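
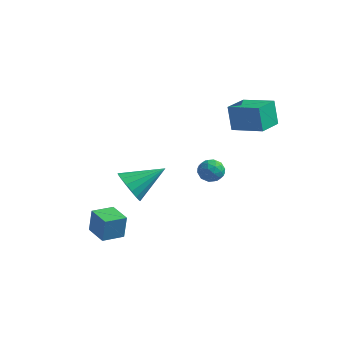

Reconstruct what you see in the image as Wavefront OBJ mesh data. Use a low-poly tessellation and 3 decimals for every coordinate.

v -2.659 0.542 -2.027
v -2.042 0.625 -2.847
v -1.481 1.998 -0.993
v -2.39 0.964 -2.928
v -2.801 1.207 -2.802
v -3.178 1.297 -2.498
v -3.437 1.214 -2.087
v -3.518 0.978 -1.662
v -3.402 0.641 -1.321
v -3.116 0.282 -1.141
v -2.725 -0.017 -1.165
v -2.32 -0.189 -1.386
v -1.992 -0.193 -1.754
v -1.817 -0.029 -2.185
v -1.835 0.267 -2.579
v -2.894 -2.458 -3.621
v -2.765 -2.39 -2.289
v -2.404 -1.367 -3.724
v -2.275 -1.3 -2.392
v -1.705 -3 -3.708
v -1.576 -2.933 -2.376
v -1.215 -1.91 -3.811
v -1.086 -1.842 -2.479
v 1.93 2.657 2.462
v 1.611 2.781 3.881
v 1.892 4.141 2.324
v 1.573 4.264 3.743
v 3.627 2.736 2.837
v 3.308 2.859 4.256
v 3.589 4.219 2.699
v 3.27 4.343 4.118
v 0.711 3.426 -0.537
v 1.22 3.216 -1.026
v 0.18 2.364 -0.634
v 0.689 2.154 -1.123
v 0.875 2.252 -0.417
v 1.203 2.908 -0.357
v 0.197 2.672 -1.303
v 0.525 3.328 -1.243
v 0.902 2.75 -1.499
v 1.321 2.491 -0.952
v 0.079 3.089 -0.708
v 0.498 2.83 -0.161
v 1.012 3.414 -0.773
v 0.388 2.166 -0.887
v 0.497 2.224 -0.472
v 0.796 2.1 -0.759
v 1.002 3.233 -0.38
v 1.301 3.11 -0.667
v 1.098 2.544 -0.31
v 0.099 2.47 -0.993
v 0.398 2.347 -1.28
v 0.604 3.48 -0.901
v 0.903 3.356 -1.188
v 0.302 3.036 -1.35
v 1.125 3.017 -1.338
v 0.813 2.393 -1.395
v 0.524 2.697 -1.501
v 0.716 3.082 -1.466
v 1.371 2.864 -1.017
v 1.059 2.24 -1.074
v 1.168 2.298 -0.659
v 1.36 2.684 -0.624
v 1.184 2.59 -1.295
v 0.341 3.34 -0.586
v 0.029 2.716 -0.643
v 0.04 2.896 -1.036
v 0.232 3.282 -1.001
v 0.587 3.187 -0.265
v 0.275 2.563 -0.322
v 0.684 2.498 -0.194
v 0.876 2.883 -0.159
v 0.216 2.99 -0.365
f 2 1 4
f 2 4 3
f 4 1 5
f 4 5 3
f 5 1 6
f 5 6 3
f 6 1 7
f 6 7 3
f 7 1 8
f 7 8 3
f 8 1 9
f 8 9 3
f 9 1 10
f 9 10 3
f 10 1 11
f 10 11 3
f 11 1 12
f 11 12 3
f 12 1 13
f 12 13 3
f 13 1 14
f 13 14 3
f 14 1 15
f 14 15 3
f 15 1 2
f 15 2 3
f 17 19 16
f 20 17 16
f 16 19 18
f 18 20 16
f 17 23 19
f 21 17 20
f 21 23 17
f 19 23 18
f 22 20 18
f 18 23 22
f 22 21 20
f 23 21 22
f 25 27 24
f 28 25 24
f 24 27 26
f 26 28 24
f 25 31 27
f 29 25 28
f 29 31 25
f 27 31 26
f 30 28 26
f 26 31 30
f 30 29 28
f 31 29 30
f 32 69 48
f 69 43 72
f 48 72 37
f 69 72 48
f 32 48 44
f 48 37 49
f 44 49 33
f 48 49 44
f 32 44 53
f 44 33 54
f 53 54 39
f 44 54 53
f 32 53 65
f 53 39 68
f 65 68 42
f 53 68 65
f 32 65 69
f 65 42 73
f 69 73 43
f 65 73 69
f 33 49 60
f 49 37 63
f 60 63 41
f 49 63 60
f 37 72 50
f 72 43 71
f 50 71 36
f 72 71 50
f 43 73 70
f 73 42 66
f 70 66 34
f 73 66 70
f 42 68 67
f 68 39 55
f 67 55 38
f 68 55 67
f 39 54 59
f 54 33 56
f 59 56 40
f 54 56 59
f 35 61 47
f 61 41 62
f 47 62 36
f 61 62 47
f 35 47 45
f 47 36 46
f 45 46 34
f 47 46 45
f 35 45 52
f 45 34 51
f 52 51 38
f 45 51 52
f 35 52 57
f 52 38 58
f 57 58 40
f 52 58 57
f 35 57 61
f 57 40 64
f 61 64 41
f 57 64 61
f 36 62 50
f 62 41 63
f 50 63 37
f 62 63 50
f 34 46 70
f 46 36 71
f 70 71 43
f 46 71 70
f 38 51 67
f 51 34 66
f 67 66 42
f 51 66 67
f 40 58 59
f 58 38 55
f 59 55 39
f 58 55 59
f 41 64 60
f 64 40 56
f 60 56 33
f 64 56 60



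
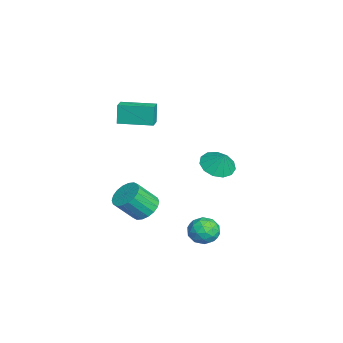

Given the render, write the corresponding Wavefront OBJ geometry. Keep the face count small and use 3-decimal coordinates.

v 2.927 0.826 -3.311
v 3.701 1.29 -3.266
v 3.479 0.01 -4.394
v 4.253 0.474 -4.349
v 4.018 -0.079 -3.674
v 3.677 0.425 -3.005
v 3.503 0.875 -4.655
v 3.162 1.379 -3.986
v 4.058 1.321 -4.097
v 4.376 0.731 -3.49
v 2.804 0.569 -4.17
v 3.122 -0.021 -3.563
v 3.266 1.129 -3.194
v 3.914 0.171 -4.466
v 3.776 -0.155 -4.069
v 4.231 0.118 -4.043
v 3.251 0.621 -3.04
v 3.707 0.894 -3.014
v 3.893 0.089 -3.253
v 3.473 0.406 -4.646
v 3.929 0.679 -4.62
v 2.949 1.182 -3.617
v 3.404 1.455 -3.591
v 3.287 1.211 -4.407
v 3.93 1.42 -3.655
v 4.255 0.941 -4.292
v 3.814 1.177 -4.472
v 3.613 1.473 -4.079
v 4.117 1.073 -3.299
v 4.442 0.594 -3.935
v 4.303 0.269 -3.538
v 4.103 0.565 -3.145
v 4.327 1.092 -3.787
v 2.738 0.706 -3.725
v 3.063 0.227 -4.361
v 3.077 0.735 -4.515
v 2.877 1.031 -4.122
v 2.925 0.359 -3.368
v 3.25 -0.12 -4.005
v 3.567 -0.173 -3.581
v 3.366 0.123 -3.188
v 2.853 0.208 -3.873
v 3.192 -2.292 -2.309
v 3.705 -1.681 -1.916
v 3.981 -2.696 -0.697
v 3.468 -3.308 -1.091
v 3.346 -1.602 -1.769
v 3.621 -2.617 -0.55
v 2.956 -1.66 -1.729
v 3.232 -2.675 -0.511
v 2.613 -1.843 -1.805
v 2.889 -2.859 -0.586
v 2.385 -2.116 -1.98
v 2.66 -3.131 -0.761
v 2.316 -2.423 -2.22
v 2.592 -3.438 -1.001
v 2.422 -2.704 -2.478
v 2.697 -3.719 -1.259
v 2.679 -2.904 -2.703
v 2.955 -3.919 -1.484
v 3.039 -2.983 -2.85
v 3.314 -3.998 -1.631
v 3.428 -2.925 -2.889
v 3.704 -3.94 -1.671
v 3.771 -2.741 -2.814
v 4.047 -3.757 -1.595
v 4 -2.469 -2.639
v 4.275 -3.484 -1.42
v 4.068 -2.162 -2.399
v 4.344 -3.177 -1.18
v 3.963 -1.881 -2.141
v 4.238 -2.896 -0.922
v -2.785 -3.521 0.874
v -3.066 -3.478 2.102
v -2.404 -1.588 0.893
v -2.684 -1.545 2.121
v -1.916 -3.695 1.079
v -2.196 -3.652 2.307
v -1.534 -1.762 1.098
v -1.815 -1.719 2.326
v -3.373 1.75 -3.054
v -2.823 2.486 -3.562
v -2.887 2.11 -2.006
v -3.337 2.738 -3.409
v -3.862 2.675 -3.144
v -4.232 2.319 -2.85
v -4.329 1.783 -2.621
v -4.123 1.236 -2.529
v -3.679 0.852 -2.604
v -3.138 0.754 -2.822
v -2.671 0.972 -3.113
v -2.428 1.437 -3.386
v -2.484 2.002 -3.553
f 1 38 17
f 38 12 41
f 17 41 6
f 38 41 17
f 1 17 13
f 17 6 18
f 13 18 2
f 17 18 13
f 1 13 22
f 13 2 23
f 22 23 8
f 13 23 22
f 1 22 34
f 22 8 37
f 34 37 11
f 22 37 34
f 1 34 38
f 34 11 42
f 38 42 12
f 34 42 38
f 2 18 29
f 18 6 32
f 29 32 10
f 18 32 29
f 6 41 19
f 41 12 40
f 19 40 5
f 41 40 19
f 12 42 39
f 42 11 35
f 39 35 3
f 42 35 39
f 11 37 36
f 37 8 24
f 36 24 7
f 37 24 36
f 8 23 28
f 23 2 25
f 28 25 9
f 23 25 28
f 4 30 16
f 30 10 31
f 16 31 5
f 30 31 16
f 4 16 14
f 16 5 15
f 14 15 3
f 16 15 14
f 4 14 21
f 14 3 20
f 21 20 7
f 14 20 21
f 4 21 26
f 21 7 27
f 26 27 9
f 21 27 26
f 4 26 30
f 26 9 33
f 30 33 10
f 26 33 30
f 5 31 19
f 31 10 32
f 19 32 6
f 31 32 19
f 3 15 39
f 15 5 40
f 39 40 12
f 15 40 39
f 7 20 36
f 20 3 35
f 36 35 11
f 20 35 36
f 9 27 28
f 27 7 24
f 28 24 8
f 27 24 28
f 10 33 29
f 33 9 25
f 29 25 2
f 33 25 29
f 44 43 47
f 44 47 45
f 45 47 48
f 45 48 46
f 47 43 49
f 47 49 48
f 48 49 50
f 48 50 46
f 49 43 51
f 49 51 50
f 50 51 52
f 50 52 46
f 51 43 53
f 51 53 52
f 52 53 54
f 52 54 46
f 53 43 55
f 53 55 54
f 54 55 56
f 54 56 46
f 55 43 57
f 55 57 56
f 56 57 58
f 56 58 46
f 57 43 59
f 57 59 58
f 58 59 60
f 58 60 46
f 59 43 61
f 59 61 60
f 60 61 62
f 60 62 46
f 61 43 63
f 61 63 62
f 62 63 64
f 62 64 46
f 63 43 65
f 63 65 64
f 64 65 66
f 64 66 46
f 65 43 67
f 65 67 66
f 66 67 68
f 66 68 46
f 67 43 69
f 67 69 68
f 68 69 70
f 68 70 46
f 69 43 71
f 69 71 70
f 70 71 72
f 70 72 46
f 71 43 44
f 71 44 72
f 72 44 45
f 72 45 46
f 74 76 73
f 77 74 73
f 73 76 75
f 75 77 73
f 74 80 76
f 78 74 77
f 78 80 74
f 76 80 75
f 79 77 75
f 75 80 79
f 79 78 77
f 80 78 79
f 82 81 84
f 82 84 83
f 84 81 85
f 84 85 83
f 85 81 86
f 85 86 83
f 86 81 87
f 86 87 83
f 87 81 88
f 87 88 83
f 88 81 89
f 88 89 83
f 89 81 90
f 89 90 83
f 90 81 91
f 90 91 83
f 91 81 92
f 91 92 83
f 92 81 93
f 92 93 83
f 93 81 82
f 93 82 83



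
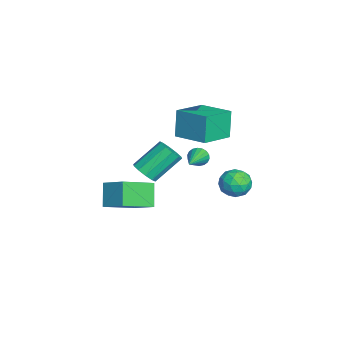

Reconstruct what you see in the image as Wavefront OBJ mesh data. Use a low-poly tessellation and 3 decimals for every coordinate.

v 1.379 0.552 2.28
v 1.625 0.837 1.826
v 3.241 0.028 2.96
v 1.61 1.023 2.01
v 1.55 1.116 2.248
v 1.455 1.097 2.492
v 1.346 0.971 2.695
v 1.243 0.761 2.815
v 1.167 0.51 2.829
v 1.133 0.267 2.734
v 1.148 0.081 2.55
v 1.209 -0.012 2.312
v 1.303 0.007 2.068
v 1.413 0.134 1.865
v 1.516 0.343 1.745
v 1.592 0.594 1.731
v -2.455 -0.58 1.373
v -2.968 -0.491 3.086
v -3.942 0.81 0.856
v -4.455 0.899 2.569
v -1.125 0.961 1.691
v -1.638 1.05 3.404
v -2.612 2.351 1.174
v -3.125 2.44 2.887
v 1.998 -4.342 0.765
v 2.91 -3.328 1.48
v 0.909 -2.739 -0.12
v 1.821 -1.725 0.596
v 2.939 -4.355 -0.416
v 3.851 -3.341 0.3
v 1.85 -2.752 -1.3
v 2.762 -1.738 -0.585
v -3.373 -2.243 -2.173
v -2.846 -2.553 -1.598
v -3.52 -1.088 -0.191
v -4.047 -0.777 -0.767
v -2.595 -2.184 -1.862
v -3.269 -0.718 -0.456
v -2.641 -1.837 -2.246
v -3.315 -0.371 -0.839
v -2.967 -1.645 -2.602
v -3.641 -0.18 -1.195
v -3.448 -1.681 -2.794
v -4.122 -0.216 -1.387
v -3.9 -1.932 -2.749
v -4.574 -0.467 -1.342
v -4.151 -2.302 -2.484
v -4.825 -0.836 -1.078
v -4.105 -2.649 -2.101
v -4.779 -1.183 -0.694
v -3.779 -2.84 -1.745
v -4.453 -1.375 -0.338
v -3.298 -2.804 -1.553
v -3.972 -1.339 -0.146
v 2.386 2.675 1.093
v 2.791 3.099 1.808
v 3.469 1.641 1.092
v 3.874 2.065 1.807
v 3.065 1.632 1.924
v 2.396 2.27 1.925
v 3.864 2.47 0.975
v 3.195 3.108 0.976
v 3.705 2.972 1.736
v 3.211 2.454 2.322
v 3.049 2.286 0.578
v 2.555 1.768 1.164
v 2.493 2.978 1.451
v 3.767 1.762 1.449
v 3.291 1.508 1.518
v 3.529 1.757 1.939
v 2.261 2.491 1.519
v 2.499 2.74 1.94
v 2.66 1.877 2.008
v 3.761 2 0.96
v 3.999 2.249 1.381
v 2.731 2.983 0.961
v 2.969 3.232 1.382
v 3.6 2.863 0.892
v 3.269 3.152 1.828
v 3.905 2.545 1.828
v 3.899 2.782 1.339
v 3.506 3.158 1.339
v 2.978 2.848 2.173
v 3.615 2.24 2.173
v 3.14 1.985 2.241
v 2.746 2.361 2.242
v 3.516 2.773 2.13
v 2.645 2.5 0.727
v 3.282 1.892 0.727
v 3.514 2.379 0.658
v 3.12 2.755 0.659
v 2.355 2.195 1.072
v 2.991 1.588 1.072
v 2.754 1.582 1.561
v 2.361 1.958 1.561
v 2.744 1.967 0.77
f 2 1 4
f 2 4 3
f 4 1 5
f 4 5 3
f 5 1 6
f 5 6 3
f 6 1 7
f 6 7 3
f 7 1 8
f 7 8 3
f 8 1 9
f 8 9 3
f 9 1 10
f 9 10 3
f 10 1 11
f 10 11 3
f 11 1 12
f 11 12 3
f 12 1 13
f 12 13 3
f 13 1 14
f 13 14 3
f 14 1 15
f 14 15 3
f 15 1 16
f 15 16 3
f 16 1 2
f 16 2 3
f 18 20 17
f 21 18 17
f 17 20 19
f 19 21 17
f 18 24 20
f 22 18 21
f 22 24 18
f 20 24 19
f 23 21 19
f 19 24 23
f 23 22 21
f 24 22 23
f 26 28 25
f 29 26 25
f 25 28 27
f 27 29 25
f 26 32 28
f 30 26 29
f 30 32 26
f 28 32 27
f 31 29 27
f 27 32 31
f 31 30 29
f 32 30 31
f 34 33 37
f 34 37 35
f 35 37 38
f 35 38 36
f 37 33 39
f 37 39 38
f 38 39 40
f 38 40 36
f 39 33 41
f 39 41 40
f 40 41 42
f 40 42 36
f 41 33 43
f 41 43 42
f 42 43 44
f 42 44 36
f 43 33 45
f 43 45 44
f 44 45 46
f 44 46 36
f 45 33 47
f 45 47 46
f 46 47 48
f 46 48 36
f 47 33 49
f 47 49 48
f 48 49 50
f 48 50 36
f 49 33 51
f 49 51 50
f 50 51 52
f 50 52 36
f 51 33 53
f 51 53 52
f 52 53 54
f 52 54 36
f 53 33 34
f 53 34 54
f 54 34 35
f 54 35 36
f 55 92 71
f 92 66 95
f 71 95 60
f 92 95 71
f 55 71 67
f 71 60 72
f 67 72 56
f 71 72 67
f 55 67 76
f 67 56 77
f 76 77 62
f 67 77 76
f 55 76 88
f 76 62 91
f 88 91 65
f 76 91 88
f 55 88 92
f 88 65 96
f 92 96 66
f 88 96 92
f 56 72 83
f 72 60 86
f 83 86 64
f 72 86 83
f 60 95 73
f 95 66 94
f 73 94 59
f 95 94 73
f 66 96 93
f 96 65 89
f 93 89 57
f 96 89 93
f 65 91 90
f 91 62 78
f 90 78 61
f 91 78 90
f 62 77 82
f 77 56 79
f 82 79 63
f 77 79 82
f 58 84 70
f 84 64 85
f 70 85 59
f 84 85 70
f 58 70 68
f 70 59 69
f 68 69 57
f 70 69 68
f 58 68 75
f 68 57 74
f 75 74 61
f 68 74 75
f 58 75 80
f 75 61 81
f 80 81 63
f 75 81 80
f 58 80 84
f 80 63 87
f 84 87 64
f 80 87 84
f 59 85 73
f 85 64 86
f 73 86 60
f 85 86 73
f 57 69 93
f 69 59 94
f 93 94 66
f 69 94 93
f 61 74 90
f 74 57 89
f 90 89 65
f 74 89 90
f 63 81 82
f 81 61 78
f 82 78 62
f 81 78 82
f 64 87 83
f 87 63 79
f 83 79 56
f 87 79 83



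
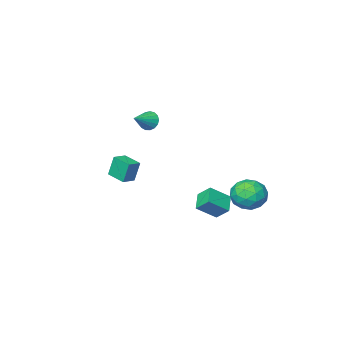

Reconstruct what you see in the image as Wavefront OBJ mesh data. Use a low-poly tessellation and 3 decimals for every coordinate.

v -1.698 3.292 -3.311
v -1.999 3.986 -2.627
v -1.05 4.086 -3.832
v -1.351 4.781 -3.148
v -0.649 2.959 -2.512
v -0.95 3.654 -1.828
v -0.001 3.754 -3.033
v -0.302 4.448 -2.349
v -1.7 -3.408 0.284
v -1.366 -3.635 -0.25
v -0.5 -3.032 0.876
v -1.426 -3.328 -0.322
v -1.549 -3.04 -0.255
v -1.707 -2.836 -0.065
v -1.863 -2.763 0.206
v -1.982 -2.837 0.494
v -2.036 -3.043 0.734
v -2.013 -3.332 0.872
v -1.919 -3.638 0.874
v -1.774 -3.892 0.742
v -1.613 -4.034 0.504
v -1.471 -4.034 0.217
v -1.382 -3.89 -0.056
v -4.488 3.147 -3.412
v -3.937 3.929 -3.898
v -3.163 2.891 -2.322
v -2.612 3.673 -2.808
v -3.48 3.911 -2.224
v -4.299 4.069 -2.898
v -2.801 2.751 -3.322
v -3.62 2.909 -3.996
v -2.895 3.684 -3.842
v -3.314 4.401 -3.164
v -3.786 2.419 -3.056
v -4.205 3.136 -2.378
v -4.329 3.561 -3.751
v -2.771 3.259 -2.469
v -3.281 3.399 -2.126
v -2.957 3.859 -2.412
v -4.542 3.643 -3.163
v -4.218 4.103 -3.449
v -3.949 4.092 -2.465
v -2.882 2.717 -2.771
v -2.558 3.177 -3.057
v -4.143 2.961 -3.808
v -3.819 3.421 -4.094
v -3.151 2.728 -3.755
v -3.393 3.876 -4.004
v -2.613 3.725 -3.363
v -2.725 3.183 -3.665
v -3.206 3.277 -4.061
v -3.639 4.298 -3.605
v -2.86 4.147 -2.964
v -3.37 4.287 -2.621
v -3.852 4.38 -3.017
v -3.026 4.153 -3.572
v -4.24 2.673 -3.256
v -3.461 2.522 -2.615
v -3.248 2.44 -3.203
v -3.73 2.533 -3.599
v -4.487 3.095 -2.857
v -3.707 2.944 -2.216
v -3.894 3.543 -2.159
v -4.375 3.637 -2.555
v -4.074 2.667 -2.648
v 1.757 -0.819 -1.794
v 1.49 -0.669 -0.551
v 1.542 0.316 -1.977
v 1.275 0.466 -0.734
v 2.545 -0.646 -1.646
v 2.278 -0.496 -0.403
v 2.33 0.489 -1.829
v 2.063 0.639 -0.586
f 2 4 1
f 5 2 1
f 1 4 3
f 3 5 1
f 2 8 4
f 6 2 5
f 6 8 2
f 4 8 3
f 7 5 3
f 3 8 7
f 7 6 5
f 8 6 7
f 10 9 12
f 10 12 11
f 12 9 13
f 12 13 11
f 13 9 14
f 13 14 11
f 14 9 15
f 14 15 11
f 15 9 16
f 15 16 11
f 16 9 17
f 16 17 11
f 17 9 18
f 17 18 11
f 18 9 19
f 18 19 11
f 19 9 20
f 19 20 11
f 20 9 21
f 20 21 11
f 21 9 22
f 21 22 11
f 22 9 23
f 22 23 11
f 23 9 10
f 23 10 11
f 24 61 40
f 61 35 64
f 40 64 29
f 61 64 40
f 24 40 36
f 40 29 41
f 36 41 25
f 40 41 36
f 24 36 45
f 36 25 46
f 45 46 31
f 36 46 45
f 24 45 57
f 45 31 60
f 57 60 34
f 45 60 57
f 24 57 61
f 57 34 65
f 61 65 35
f 57 65 61
f 25 41 52
f 41 29 55
f 52 55 33
f 41 55 52
f 29 64 42
f 64 35 63
f 42 63 28
f 64 63 42
f 35 65 62
f 65 34 58
f 62 58 26
f 65 58 62
f 34 60 59
f 60 31 47
f 59 47 30
f 60 47 59
f 31 46 51
f 46 25 48
f 51 48 32
f 46 48 51
f 27 53 39
f 53 33 54
f 39 54 28
f 53 54 39
f 27 39 37
f 39 28 38
f 37 38 26
f 39 38 37
f 27 37 44
f 37 26 43
f 44 43 30
f 37 43 44
f 27 44 49
f 44 30 50
f 49 50 32
f 44 50 49
f 27 49 53
f 49 32 56
f 53 56 33
f 49 56 53
f 28 54 42
f 54 33 55
f 42 55 29
f 54 55 42
f 26 38 62
f 38 28 63
f 62 63 35
f 38 63 62
f 30 43 59
f 43 26 58
f 59 58 34
f 43 58 59
f 32 50 51
f 50 30 47
f 51 47 31
f 50 47 51
f 33 56 52
f 56 32 48
f 52 48 25
f 56 48 52
f 67 69 66
f 70 67 66
f 66 69 68
f 68 70 66
f 67 73 69
f 71 67 70
f 71 73 67
f 69 73 68
f 72 70 68
f 68 73 72
f 72 71 70
f 73 71 72



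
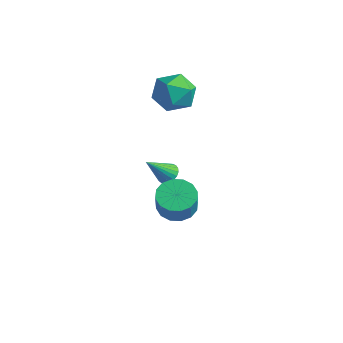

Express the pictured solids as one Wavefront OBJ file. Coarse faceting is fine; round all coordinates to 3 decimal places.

v -2.522 3.274 -4.052
v -1.952 3.296 -3.904
v -2.798 2.186 -2.828
v -2.047 3.475 -3.766
v -2.225 3.619 -3.678
v -2.454 3.704 -3.654
v -2.695 3.714 -3.699
v -2.906 3.648 -3.805
v -3.051 3.517 -3.954
v -3.104 3.344 -4.12
v -3.057 3.159 -4.274
v -2.917 2.994 -4.389
v -2.709 2.877 -4.446
v -2.469 2.829 -4.435
v -2.238 2.857 -4.358
v -2.056 2.958 -4.228
v -1.955 3.113 -4.067
v -2.852 4.395 0.244
v -2.341 4.821 1.164
v -3.039 2.779 1.096
v -2.528 3.205 2.016
v -3.563 3.568 1.722
v -3.447 4.567 1.195
v -1.933 3.033 1.065
v -1.817 4.032 0.538
v -1.773 3.979 1.672
v -2.78 4.31 2.078
v -2.6 3.29 0.182
v -3.607 3.621 0.588
v 2.354 -0.725 -1.168
v 3.027 -1.122 -1.574
v 3.459 -1.552 -0.437
v 2.786 -1.155 -0.032
v 3.179 -0.704 -1.474
v 3.611 -1.134 -0.337
v 3.11 -0.292 -1.292
v 3.542 -0.722 -0.155
v 2.839 0.004 -1.077
v 3.271 -0.426 0.06
v 2.438 0.104 -0.887
v 2.87 -0.325 0.25
v 2.014 -0.017 -0.772
v 2.446 -0.447 0.365
v 1.681 -0.328 -0.763
v 2.113 -0.758 0.374
v 1.529 -0.746 -0.863
v 1.961 -1.176 0.274
v 1.598 -1.158 -1.045
v 2.03 -1.588 0.092
v 1.869 -1.454 -1.26
v 2.301 -1.884 -0.123
v 2.27 -1.555 -1.45
v 2.702 -1.984 -0.313
v 2.694 -1.433 -1.565
v 3.126 -1.863 -0.428
f 2 1 4
f 2 4 3
f 4 1 5
f 4 5 3
f 5 1 6
f 5 6 3
f 6 1 7
f 6 7 3
f 7 1 8
f 7 8 3
f 8 1 9
f 8 9 3
f 9 1 10
f 9 10 3
f 10 1 11
f 10 11 3
f 11 1 12
f 11 12 3
f 12 1 13
f 12 13 3
f 13 1 14
f 13 14 3
f 14 1 15
f 14 15 3
f 15 1 16
f 15 16 3
f 16 1 17
f 16 17 3
f 17 1 2
f 17 2 3
f 18 29 23
f 18 23 19
f 18 19 25
f 18 25 28
f 18 28 29
f 19 23 27
f 23 29 22
f 29 28 20
f 28 25 24
f 25 19 26
f 21 27 22
f 21 22 20
f 21 20 24
f 21 24 26
f 21 26 27
f 22 27 23
f 20 22 29
f 24 20 28
f 26 24 25
f 27 26 19
f 31 30 34
f 31 34 32
f 32 34 35
f 32 35 33
f 34 30 36
f 34 36 35
f 35 36 37
f 35 37 33
f 36 30 38
f 36 38 37
f 37 38 39
f 37 39 33
f 38 30 40
f 38 40 39
f 39 40 41
f 39 41 33
f 40 30 42
f 40 42 41
f 41 42 43
f 41 43 33
f 42 30 44
f 42 44 43
f 43 44 45
f 43 45 33
f 44 30 46
f 44 46 45
f 45 46 47
f 45 47 33
f 46 30 48
f 46 48 47
f 47 48 49
f 47 49 33
f 48 30 50
f 48 50 49
f 49 50 51
f 49 51 33
f 50 30 52
f 50 52 51
f 51 52 53
f 51 53 33
f 52 30 54
f 52 54 53
f 53 54 55
f 53 55 33
f 54 30 31
f 54 31 55
f 55 31 32
f 55 32 33



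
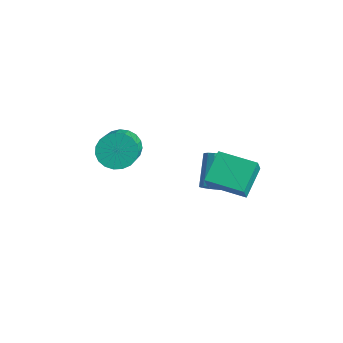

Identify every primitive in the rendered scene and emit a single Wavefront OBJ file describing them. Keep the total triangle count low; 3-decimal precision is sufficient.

v -3.518 -2.901 -0.311
v -3.235 -3.287 -0.927
v -2.079 -4.386 0.296
v -2.362 -3.999 0.911
v -3.027 -3.04 -0.901
v -1.871 -4.139 0.322
v -2.904 -2.768 -0.774
v -1.747 -3.867 0.449
v -2.887 -2.52 -0.566
v -1.731 -3.618 0.657
v -2.979 -2.337 -0.315
v -1.823 -3.435 0.908
v -3.165 -2.251 -0.062
v -2.008 -3.35 1.16
v -3.411 -2.278 0.147
v -2.255 -3.377 1.369
v -3.676 -2.413 0.276
v -2.52 -3.512 1.499
v -3.914 -2.632 0.305
v -2.757 -3.73 1.527
v -4.083 -2.897 0.226
v -2.927 -3.996 1.449
v -4.155 -3.163 0.055
v -2.998 -4.262 1.278
v -4.116 -3.384 -0.18
v -2.96 -4.482 1.043
v -3.975 -3.521 -0.437
v -2.818 -4.619 0.786
v -3.754 -3.551 -0.673
v -2.597 -4.649 0.55
v -3.492 -3.468 -0.846
v -2.336 -4.567 0.377
v -1.87 0.178 -3.449
v -1.39 0.311 -3.193
v -2.15 1.174 -2.215
v -2.63 1.042 -2.471
v -1.424 0.513 -3.398
v -2.185 1.377 -2.42
v -1.577 0.626 -3.616
v -2.338 1.489 -2.639
v -1.809 0.618 -3.79
v -2.57 1.481 -2.812
v -2.057 0.493 -3.873
v -2.818 1.356 -2.895
v -2.255 0.283 -3.841
v -3.016 1.146 -2.863
v -2.35 0.046 -3.705
v -3.11 0.909 -2.727
v -2.315 -0.157 -3.5
v -3.076 0.707 -2.522
v -2.162 -0.269 -3.281
v -2.923 0.594 -2.304
v -1.93 -0.261 -3.108
v -2.691 0.602 -2.13
v -1.682 -0.136 -3.025
v -2.443 0.727 -2.047
v -1.484 0.074 -3.057
v -2.245 0.937 -2.079
v -1.433 -0.526 -2.552
v -1.93 0.584 -1.837
v -0.035 0.177 -2.673
v -0.531 1.287 -1.958
v -1.189 -0.887 -1.822
v -1.685 0.223 -1.107
v 0.21 -0.184 -1.943
v -0.287 0.926 -1.228
f 2 1 5
f 2 5 3
f 3 5 6
f 3 6 4
f 5 1 7
f 5 7 6
f 6 7 8
f 6 8 4
f 7 1 9
f 7 9 8
f 8 9 10
f 8 10 4
f 9 1 11
f 9 11 10
f 10 11 12
f 10 12 4
f 11 1 13
f 11 13 12
f 12 13 14
f 12 14 4
f 13 1 15
f 13 15 14
f 14 15 16
f 14 16 4
f 15 1 17
f 15 17 16
f 16 17 18
f 16 18 4
f 17 1 19
f 17 19 18
f 18 19 20
f 18 20 4
f 19 1 21
f 19 21 20
f 20 21 22
f 20 22 4
f 21 1 23
f 21 23 22
f 22 23 24
f 22 24 4
f 23 1 25
f 23 25 24
f 24 25 26
f 24 26 4
f 25 1 27
f 25 27 26
f 26 27 28
f 26 28 4
f 27 1 29
f 27 29 28
f 28 29 30
f 28 30 4
f 29 1 31
f 29 31 30
f 30 31 32
f 30 32 4
f 31 1 2
f 31 2 32
f 32 2 3
f 32 3 4
f 34 33 37
f 34 37 35
f 35 37 38
f 35 38 36
f 37 33 39
f 37 39 38
f 38 39 40
f 38 40 36
f 39 33 41
f 39 41 40
f 40 41 42
f 40 42 36
f 41 33 43
f 41 43 42
f 42 43 44
f 42 44 36
f 43 33 45
f 43 45 44
f 44 45 46
f 44 46 36
f 45 33 47
f 45 47 46
f 46 47 48
f 46 48 36
f 47 33 49
f 47 49 48
f 48 49 50
f 48 50 36
f 49 33 51
f 49 51 50
f 50 51 52
f 50 52 36
f 51 33 53
f 51 53 52
f 52 53 54
f 52 54 36
f 53 33 55
f 53 55 54
f 54 55 56
f 54 56 36
f 55 33 57
f 55 57 56
f 56 57 58
f 56 58 36
f 57 33 34
f 57 34 58
f 58 34 35
f 58 35 36
f 60 62 59
f 63 60 59
f 59 62 61
f 61 63 59
f 60 66 62
f 64 60 63
f 64 66 60
f 62 66 61
f 65 63 61
f 61 66 65
f 65 64 63
f 66 64 65



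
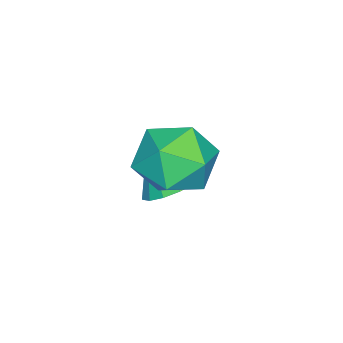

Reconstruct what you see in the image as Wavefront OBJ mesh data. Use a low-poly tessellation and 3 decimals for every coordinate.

v 1.647 -0.422 0.51
v 2.351 -1.015 0.202
v 1.453 -1.298 1.75
v 2.575 -0.7 0.459
v 2.587 -0.322 0.728
v 2.384 0.033 0.947
v 2.011 0.284 1.066
v 1.556 0.373 1.057
v 1.121 0.28 0.923
v 0.807 0.026 0.695
v 0.685 -0.331 0.424
v 0.784 -0.709 0.173
v 1.08 -1.021 -0.001
v 1.507 -1.196 -0.058
v 1.965 -1.194 0.015
v 2.565 0.397 2.176
v 3.424 1.13 2.293
v 3.116 -0.49 3.687
v 3.975 0.243 3.804
v 2.907 0.59 3.971
v 2.566 1.138 3.036
v 3.974 -0.498 2.944
v 3.633 0.05 2.009
v 4.295 0.577 2.767
v 3.636 1.249 3.402
v 2.904 -0.609 2.578
v 2.245 0.063 3.213
f 2 1 4
f 2 4 3
f 4 1 5
f 4 5 3
f 5 1 6
f 5 6 3
f 6 1 7
f 6 7 3
f 7 1 8
f 7 8 3
f 8 1 9
f 8 9 3
f 9 1 10
f 9 10 3
f 10 1 11
f 10 11 3
f 11 1 12
f 11 12 3
f 12 1 13
f 12 13 3
f 13 1 14
f 13 14 3
f 14 1 15
f 14 15 3
f 15 1 2
f 15 2 3
f 16 27 21
f 16 21 17
f 16 17 23
f 16 23 26
f 16 26 27
f 17 21 25
f 21 27 20
f 27 26 18
f 26 23 22
f 23 17 24
f 19 25 20
f 19 20 18
f 19 18 22
f 19 22 24
f 19 24 25
f 20 25 21
f 18 20 27
f 22 18 26
f 24 22 23
f 25 24 17



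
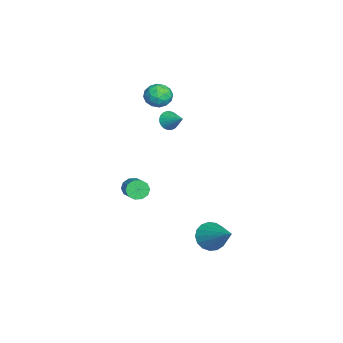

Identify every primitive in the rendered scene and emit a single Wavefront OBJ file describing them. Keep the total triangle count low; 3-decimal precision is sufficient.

v -3.778 -1.646 3.399
v -3.051 -2.02 3.345
v -4.389 -2.82 3.295
v -3.662 -3.194 3.241
v -3.894 -2.849 3.948
v -3.516 -2.124 4.012
v -3.924 -2.716 2.628
v -3.546 -1.991 2.692
v -3.14 -2.682 2.868
v -3.122 -2.764 3.684
v -4.318 -2.076 2.956
v -4.3 -2.158 3.772
v -3.361 -1.73 3.381
v -4.079 -3.11 3.259
v -4.216 -2.907 3.674
v -3.788 -3.127 3.642
v -3.635 -1.791 3.774
v -3.207 -2.011 3.742
v -3.703 -2.498 4.096
v -4.233 -2.829 2.898
v -3.805 -3.049 2.866
v -3.652 -1.713 2.998
v -3.224 -1.933 2.966
v -3.737 -2.342 2.544
v -2.986 -2.339 3.069
v -3.345 -3.029 3.008
v -3.499 -2.748 2.648
v -3.277 -2.322 2.686
v -2.975 -2.387 3.549
v -3.334 -3.077 3.487
v -3.471 -2.874 3.903
v -3.249 -2.448 3.941
v -3.028 -2.776 3.269
v -4.106 -1.763 3.153
v -4.465 -2.453 3.091
v -4.191 -2.392 2.699
v -3.969 -1.966 2.737
v -4.095 -1.811 3.632
v -4.454 -2.501 3.571
v -4.163 -2.518 3.954
v -3.941 -2.092 3.992
v -4.412 -2.064 3.371
v -2.864 -1.791 1.955
v -2.382 -2.019 1.639
v -2.116 -1.029 2.545
v -2.452 -1.839 1.494
v -2.585 -1.651 1.42
v -2.76 -1.484 1.427
v -2.951 -1.365 1.514
v -3.129 -1.31 1.668
v -3.266 -1.328 1.867
v -3.343 -1.417 2.078
v -3.346 -1.563 2.271
v -3.276 -1.744 2.416
v -3.143 -1.932 2.491
v -2.968 -2.098 2.484
v -2.777 -2.218 2.396
v -2.599 -2.273 2.242
v -2.461 -2.254 2.044
v -2.385 -2.165 1.832
v 2.593 0.701 -3.176
v 2.97 1.032 -3.911
v 4.047 1.779 -1.944
v 2.672 1.319 -3.811
v 2.356 1.465 -3.565
v 2.094 1.436 -3.231
v 1.946 1.239 -2.883
v 1.947 0.918 -2.603
v 2.095 0.547 -2.454
v 2.357 0.212 -2.47
v 2.674 -0.011 -2.648
v 2.971 -0.071 -2.947
v 3.182 0.045 -3.298
v 3.258 0.312 -3.621
v 3.181 0.668 -3.843
v -2.262 -3.643 -2.885
v -1.94 -3.789 -3.419
v -0.697 -3.422 -2.769
v -1.018 -3.277 -2.235
v -2.043 -3.407 -3.438
v -0.799 -3.04 -2.788
v -2.229 -3.116 -3.245
v -0.986 -2.749 -2.596
v -2.428 -3.026 -2.915
v -1.184 -2.659 -2.266
v -2.563 -3.172 -2.574
v -1.32 -2.805 -1.924
v -2.583 -3.498 -2.351
v -1.34 -3.131 -1.701
v -2.481 -3.88 -2.332
v -1.237 -3.513 -1.682
v -2.294 -4.171 -2.524
v -1.051 -3.804 -1.875
v -2.096 -4.261 -2.854
v -0.852 -3.894 -2.205
v -1.96 -4.115 -3.196
v -0.717 -3.748 -2.546
f 1 38 17
f 38 12 41
f 17 41 6
f 38 41 17
f 1 17 13
f 17 6 18
f 13 18 2
f 17 18 13
f 1 13 22
f 13 2 23
f 22 23 8
f 13 23 22
f 1 22 34
f 22 8 37
f 34 37 11
f 22 37 34
f 1 34 38
f 34 11 42
f 38 42 12
f 34 42 38
f 2 18 29
f 18 6 32
f 29 32 10
f 18 32 29
f 6 41 19
f 41 12 40
f 19 40 5
f 41 40 19
f 12 42 39
f 42 11 35
f 39 35 3
f 42 35 39
f 11 37 36
f 37 8 24
f 36 24 7
f 37 24 36
f 8 23 28
f 23 2 25
f 28 25 9
f 23 25 28
f 4 30 16
f 30 10 31
f 16 31 5
f 30 31 16
f 4 16 14
f 16 5 15
f 14 15 3
f 16 15 14
f 4 14 21
f 14 3 20
f 21 20 7
f 14 20 21
f 4 21 26
f 21 7 27
f 26 27 9
f 21 27 26
f 4 26 30
f 26 9 33
f 30 33 10
f 26 33 30
f 5 31 19
f 31 10 32
f 19 32 6
f 31 32 19
f 3 15 39
f 15 5 40
f 39 40 12
f 15 40 39
f 7 20 36
f 20 3 35
f 36 35 11
f 20 35 36
f 9 27 28
f 27 7 24
f 28 24 8
f 27 24 28
f 10 33 29
f 33 9 25
f 29 25 2
f 33 25 29
f 44 43 46
f 44 46 45
f 46 43 47
f 46 47 45
f 47 43 48
f 47 48 45
f 48 43 49
f 48 49 45
f 49 43 50
f 49 50 45
f 50 43 51
f 50 51 45
f 51 43 52
f 51 52 45
f 52 43 53
f 52 53 45
f 53 43 54
f 53 54 45
f 54 43 55
f 54 55 45
f 55 43 56
f 55 56 45
f 56 43 57
f 56 57 45
f 57 43 58
f 57 58 45
f 58 43 59
f 58 59 45
f 59 43 60
f 59 60 45
f 60 43 44
f 60 44 45
f 62 61 64
f 62 64 63
f 64 61 65
f 64 65 63
f 65 61 66
f 65 66 63
f 66 61 67
f 66 67 63
f 67 61 68
f 67 68 63
f 68 61 69
f 68 69 63
f 69 61 70
f 69 70 63
f 70 61 71
f 70 71 63
f 71 61 72
f 71 72 63
f 72 61 73
f 72 73 63
f 73 61 74
f 73 74 63
f 74 61 75
f 74 75 63
f 75 61 62
f 75 62 63
f 77 76 80
f 77 80 78
f 78 80 81
f 78 81 79
f 80 76 82
f 80 82 81
f 81 82 83
f 81 83 79
f 82 76 84
f 82 84 83
f 83 84 85
f 83 85 79
f 84 76 86
f 84 86 85
f 85 86 87
f 85 87 79
f 86 76 88
f 86 88 87
f 87 88 89
f 87 89 79
f 88 76 90
f 88 90 89
f 89 90 91
f 89 91 79
f 90 76 92
f 90 92 91
f 91 92 93
f 91 93 79
f 92 76 94
f 92 94 93
f 93 94 95
f 93 95 79
f 94 76 96
f 94 96 95
f 95 96 97
f 95 97 79
f 96 76 77
f 96 77 97
f 97 77 78
f 97 78 79



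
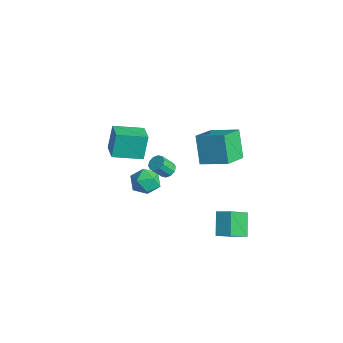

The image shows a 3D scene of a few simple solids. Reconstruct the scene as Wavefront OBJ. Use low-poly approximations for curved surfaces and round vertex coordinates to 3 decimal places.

v -4.382 -0.649 -1.246
v -4.709 -0.158 0.306
v -3.725 1.065 -1.65
v -4.052 1.556 -0.099
v -3.008 -1.076 -0.821
v -3.335 -0.585 0.73
v -2.351 0.638 -1.226
v -2.678 1.129 0.326
v 2.897 -0.55 2.624
v 3.268 -0.864 2.413
v 3.195 -1.523 3.265
v 2.823 -1.21 3.476
v 3.419 -0.64 2.599
v 3.345 -1.3 3.451
v 3.369 -0.382 2.795
v 3.296 -1.042 3.647
v 3.14 -0.188 2.925
v 3.066 -0.848 3.777
v 2.817 -0.133 2.941
v 2.744 -0.792 3.792
v 2.525 -0.237 2.835
v 2.452 -0.896 3.687
v 2.375 -0.46 2.649
v 2.301 -1.12 3.501
v 2.424 -0.718 2.453
v 2.351 -1.378 3.305
v 2.654 -0.912 2.323
v 2.58 -1.572 3.175
v 2.976 -0.968 2.308
v 2.903 -1.627 3.159
v 1.182 2.089 3.1
v 2.455 3.158 3.707
v 0.336 3.531 2.333
v 1.609 4.601 2.94
v 2.171 1.819 1.5
v 3.444 2.889 2.107
v 1.325 3.262 0.733
v 2.598 4.331 1.34
v 4.037 1.843 -3.438
v 3.028 2.413 -2.349
v 3.606 3.195 -4.546
v 2.597 3.765 -3.457
v 4.743 2.375 -3.063
v 3.734 2.945 -1.974
v 4.312 3.727 -4.171
v 3.303 4.297 -3.082
v -2.262 1.251 -3.56
v -1.339 1.186 -3.214
v -2.661 -0.066 -2.746
v -1.738 -0.131 -2.4
v -2.327 0.603 -2.1
v -2.08 1.417 -2.603
v -1.92 -0.297 -3.357
v -1.673 0.517 -3.86
v -1.127 0.228 -3.088
v -1.379 0.785 -2.311
v -2.621 0.335 -3.649
v -2.873 0.892 -2.872
f 2 4 1
f 5 2 1
f 1 4 3
f 3 5 1
f 2 8 4
f 6 2 5
f 6 8 2
f 4 8 3
f 7 5 3
f 3 8 7
f 7 6 5
f 8 6 7
f 10 9 13
f 10 13 11
f 11 13 14
f 11 14 12
f 13 9 15
f 13 15 14
f 14 15 16
f 14 16 12
f 15 9 17
f 15 17 16
f 16 17 18
f 16 18 12
f 17 9 19
f 17 19 18
f 18 19 20
f 18 20 12
f 19 9 21
f 19 21 20
f 20 21 22
f 20 22 12
f 21 9 23
f 21 23 22
f 22 23 24
f 22 24 12
f 23 9 25
f 23 25 24
f 24 25 26
f 24 26 12
f 25 9 27
f 25 27 26
f 26 27 28
f 26 28 12
f 27 9 29
f 27 29 28
f 28 29 30
f 28 30 12
f 29 9 10
f 29 10 30
f 30 10 11
f 30 11 12
f 32 34 31
f 35 32 31
f 31 34 33
f 33 35 31
f 32 38 34
f 36 32 35
f 36 38 32
f 34 38 33
f 37 35 33
f 33 38 37
f 37 36 35
f 38 36 37
f 40 42 39
f 43 40 39
f 39 42 41
f 41 43 39
f 40 46 42
f 44 40 43
f 44 46 40
f 42 46 41
f 45 43 41
f 41 46 45
f 45 44 43
f 46 44 45
f 47 58 52
f 47 52 48
f 47 48 54
f 47 54 57
f 47 57 58
f 48 52 56
f 52 58 51
f 58 57 49
f 57 54 53
f 54 48 55
f 50 56 51
f 50 51 49
f 50 49 53
f 50 53 55
f 50 55 56
f 51 56 52
f 49 51 58
f 53 49 57
f 55 53 54
f 56 55 48



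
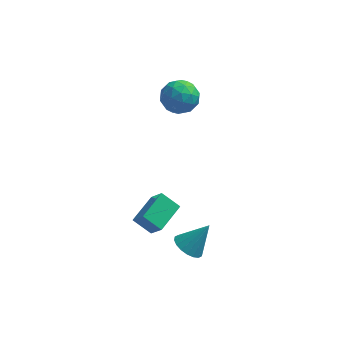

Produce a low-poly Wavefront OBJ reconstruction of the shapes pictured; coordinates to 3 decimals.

v -0.356 3.047 3.482
v 0.631 3.454 2.829
v 0.889 2.226 4.851
v 1.876 2.633 4.198
v 1.136 3.451 4.789
v 0.367 3.958 3.943
v 1.153 1.722 3.737
v 0.384 2.229 2.891
v 1.564 2.635 2.987
v 1.553 3.704 3.637
v -0.033 1.976 4.043
v -0.044 3.045 4.693
v 0.028 3.322 3.035
v 1.492 2.358 4.645
v 1.057 2.839 4.992
v 1.637 3.078 4.609
v -0.127 3.619 3.69
v 0.453 3.858 3.306
v 0.75 3.857 4.458
v 1.067 1.822 4.374
v 1.647 2.061 3.99
v -0.117 2.602 3.071
v 0.463 2.841 2.688
v 0.77 1.823 3.222
v 1.157 3.08 2.744
v 1.888 2.598 3.549
v 1.463 2.062 3.278
v 1.011 2.36 2.781
v 1.15 3.708 3.126
v 1.882 3.226 3.931
v 1.447 3.707 4.278
v 0.995 4.005 3.781
v 1.699 3.227 3.219
v -0.362 2.454 3.749
v 0.37 1.972 4.554
v 0.525 1.675 3.899
v 0.073 1.973 3.402
v -0.368 3.082 4.131
v 0.363 2.6 4.936
v 0.509 3.32 4.899
v 0.057 3.618 4.402
v -0.179 2.453 4.461
v -1.347 -3.13 -2.223
v -0.661 -3.791 -0.975
v -0.464 -1.389 -1.786
v 0.222 -2.05 -0.539
v -0.242 -3.49 -3.021
v 0.444 -4.151 -1.774
v 0.641 -1.749 -2.585
v 1.327 -2.41 -1.337
v 1.913 -3.467 -4.137
v 2.556 -3.007 -4.765
v 3.067 -2.873 -2.523
v 2.259 -2.683 -4.672
v 1.893 -2.515 -4.472
v 1.531 -2.535 -4.207
v 1.245 -2.739 -3.927
v 1.091 -3.088 -3.688
v 1.1 -3.512 -3.539
v 1.271 -3.927 -3.508
v 1.568 -4.251 -3.601
v 1.934 -4.419 -3.801
v 2.296 -4.399 -4.067
v 2.582 -4.194 -4.347
v 2.735 -3.846 -4.585
v 2.726 -3.422 -4.734
f 1 38 17
f 38 12 41
f 17 41 6
f 38 41 17
f 1 17 13
f 17 6 18
f 13 18 2
f 17 18 13
f 1 13 22
f 13 2 23
f 22 23 8
f 13 23 22
f 1 22 34
f 22 8 37
f 34 37 11
f 22 37 34
f 1 34 38
f 34 11 42
f 38 42 12
f 34 42 38
f 2 18 29
f 18 6 32
f 29 32 10
f 18 32 29
f 6 41 19
f 41 12 40
f 19 40 5
f 41 40 19
f 12 42 39
f 42 11 35
f 39 35 3
f 42 35 39
f 11 37 36
f 37 8 24
f 36 24 7
f 37 24 36
f 8 23 28
f 23 2 25
f 28 25 9
f 23 25 28
f 4 30 16
f 30 10 31
f 16 31 5
f 30 31 16
f 4 16 14
f 16 5 15
f 14 15 3
f 16 15 14
f 4 14 21
f 14 3 20
f 21 20 7
f 14 20 21
f 4 21 26
f 21 7 27
f 26 27 9
f 21 27 26
f 4 26 30
f 26 9 33
f 30 33 10
f 26 33 30
f 5 31 19
f 31 10 32
f 19 32 6
f 31 32 19
f 3 15 39
f 15 5 40
f 39 40 12
f 15 40 39
f 7 20 36
f 20 3 35
f 36 35 11
f 20 35 36
f 9 27 28
f 27 7 24
f 28 24 8
f 27 24 28
f 10 33 29
f 33 9 25
f 29 25 2
f 33 25 29
f 44 46 43
f 47 44 43
f 43 46 45
f 45 47 43
f 44 50 46
f 48 44 47
f 48 50 44
f 46 50 45
f 49 47 45
f 45 50 49
f 49 48 47
f 50 48 49
f 52 51 54
f 52 54 53
f 54 51 55
f 54 55 53
f 55 51 56
f 55 56 53
f 56 51 57
f 56 57 53
f 57 51 58
f 57 58 53
f 58 51 59
f 58 59 53
f 59 51 60
f 59 60 53
f 60 51 61
f 60 61 53
f 61 51 62
f 61 62 53
f 62 51 63
f 62 63 53
f 63 51 64
f 63 64 53
f 64 51 65
f 64 65 53
f 65 51 66
f 65 66 53
f 66 51 52
f 66 52 53



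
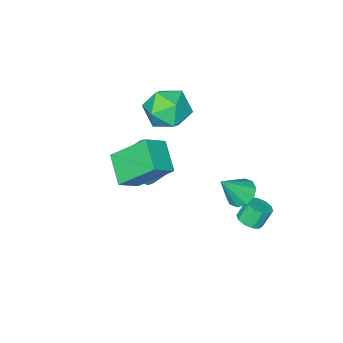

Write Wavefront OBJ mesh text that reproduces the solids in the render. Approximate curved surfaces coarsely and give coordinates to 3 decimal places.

v -0.404 1.479 -1.63
v 0.146 1.87 -1.98
v 0.544 1.221 -0.43
v -0.102 2.171 -1.719
v -0.466 2.208 -1.424
v -0.806 1.966 -1.207
v -0.992 1.539 -1.152
v -0.954 1.088 -1.279
v -0.705 0.787 -1.54
v -0.342 0.75 -1.836
v -0.002 0.992 -2.052
v 0.184 1.419 -2.107
v 0.858 -3.987 -3.212
v 1.625 -3.381 -2.803
v 0.889 -2.966 -2.038
v 0.122 -3.573 -2.448
v 1.394 -3.073 -3.193
v 0.657 -2.658 -2.428
v 1.018 -3.009 -3.588
v 0.282 -2.595 -2.823
v 0.601 -3.208 -3.883
v -0.136 -2.793 -3.118
v 0.252 -3.615 -3.998
v -0.485 -3.201 -3.233
v 0.065 -4.123 -3.903
v -0.671 -3.708 -3.138
v 0.091 -4.594 -3.622
v -0.645 -4.179 -2.857
v 0.323 -4.902 -3.232
v -0.414 -4.487 -2.467
v 0.698 -4.965 -2.837
v -0.038 -4.551 -2.072
v 1.116 -4.767 -2.542
v 0.379 -4.352 -1.777
v 1.465 -4.359 -2.427
v 0.728 -3.945 -1.662
v 1.651 -3.852 -2.522
v 0.915 -3.437 -1.757
v 2.523 -1.812 -1.784
v 1.937 -3.088 -1.018
v 1.606 -0.519 -0.332
v 1.02 -1.795 0.435
v 3.54 -1.865 -1.095
v 2.954 -3.141 -0.328
v 2.623 -0.572 0.358
v 2.037 -1.848 1.124
v -0.982 1.434 -4.016
v -0.449 1.672 -3.779
v -0.905 1.804 -2.887
v -1.438 1.566 -3.124
v -0.656 1.966 -3.928
v -1.112 2.098 -3.036
v -0.988 2.057 -4.111
v -1.444 2.189 -3.219
v -1.317 1.91 -4.257
v -1.773 2.042 -3.366
v -1.519 1.581 -4.312
v -1.974 1.713 -3.42
v -1.515 1.196 -4.253
v -1.971 1.328 -3.361
v -1.308 0.902 -4.104
v -1.764 1.034 -3.212
v -0.976 0.811 -3.921
v -1.432 0.943 -3.029
v -0.647 0.958 -3.774
v -1.103 1.09 -2.883
v -0.446 1.287 -3.72
v -0.901 1.419 -2.828
v -0.994 -2.358 0.87
v -0.166 -2.496 1.711
v -0.434 -4.004 0.049
v 0.394 -4.142 0.89
v -0.757 -4.243 1.167
v -1.103 -3.225 1.675
v 0.503 -3.275 0.085
v 0.157 -2.257 0.593
v 0.759 -3.062 1.226
v -0.019 -3.661 1.895
v -0.581 -2.839 -0.135
v -1.359 -3.438 0.534
f 2 1 4
f 2 4 3
f 4 1 5
f 4 5 3
f 5 1 6
f 5 6 3
f 6 1 7
f 6 7 3
f 7 1 8
f 7 8 3
f 8 1 9
f 8 9 3
f 9 1 10
f 9 10 3
f 10 1 11
f 10 11 3
f 11 1 12
f 11 12 3
f 12 1 2
f 12 2 3
f 14 13 17
f 14 17 15
f 15 17 18
f 15 18 16
f 17 13 19
f 17 19 18
f 18 19 20
f 18 20 16
f 19 13 21
f 19 21 20
f 20 21 22
f 20 22 16
f 21 13 23
f 21 23 22
f 22 23 24
f 22 24 16
f 23 13 25
f 23 25 24
f 24 25 26
f 24 26 16
f 25 13 27
f 25 27 26
f 26 27 28
f 26 28 16
f 27 13 29
f 27 29 28
f 28 29 30
f 28 30 16
f 29 13 31
f 29 31 30
f 30 31 32
f 30 32 16
f 31 13 33
f 31 33 32
f 32 33 34
f 32 34 16
f 33 13 35
f 33 35 34
f 34 35 36
f 34 36 16
f 35 13 37
f 35 37 36
f 36 37 38
f 36 38 16
f 37 13 14
f 37 14 38
f 38 14 15
f 38 15 16
f 40 42 39
f 43 40 39
f 39 42 41
f 41 43 39
f 40 46 42
f 44 40 43
f 44 46 40
f 42 46 41
f 45 43 41
f 41 46 45
f 45 44 43
f 46 44 45
f 48 47 51
f 48 51 49
f 49 51 52
f 49 52 50
f 51 47 53
f 51 53 52
f 52 53 54
f 52 54 50
f 53 47 55
f 53 55 54
f 54 55 56
f 54 56 50
f 55 47 57
f 55 57 56
f 56 57 58
f 56 58 50
f 57 47 59
f 57 59 58
f 58 59 60
f 58 60 50
f 59 47 61
f 59 61 60
f 60 61 62
f 60 62 50
f 61 47 63
f 61 63 62
f 62 63 64
f 62 64 50
f 63 47 65
f 63 65 64
f 64 65 66
f 64 66 50
f 65 47 67
f 65 67 66
f 66 67 68
f 66 68 50
f 67 47 48
f 67 48 68
f 68 48 49
f 68 49 50
f 69 80 74
f 69 74 70
f 69 70 76
f 69 76 79
f 69 79 80
f 70 74 78
f 74 80 73
f 80 79 71
f 79 76 75
f 76 70 77
f 72 78 73
f 72 73 71
f 72 71 75
f 72 75 77
f 72 77 78
f 73 78 74
f 71 73 80
f 75 71 79
f 77 75 76
f 78 77 70



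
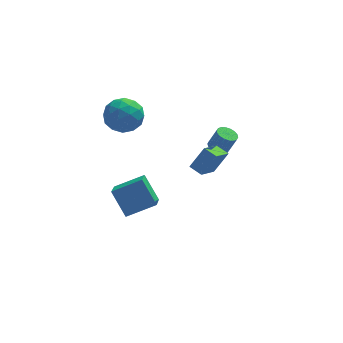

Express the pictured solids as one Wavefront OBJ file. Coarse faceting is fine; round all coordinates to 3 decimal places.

v 0.078 -3.942 3.423
v 0.846 -3.662 4.584
v 0.839 -2.774 2.637
v 1.608 -2.494 3.798
v 0.632 -4.466 3.182
v 1.401 -4.186 4.343
v 1.394 -3.298 2.396
v 2.162 -3.018 3.557
v -3.485 1.888 -2.879
v -3.718 0.377 -2.006
v -1.808 2.056 -2.14
v -2.041 0.546 -1.267
v -2.779 0.974 -4.273
v -3.012 -0.536 -3.4
v -1.102 1.143 -3.534
v -1.335 -0.368 -2.661
v -3.917 3.65 1.849
v -3.305 3.877 2.867
v -2.335 2.783 1.093
v -1.723 3.01 2.111
v -2.625 2.205 2.114
v -3.603 2.741 2.582
v -2.037 3.919 1.378
v -3.015 4.455 1.846
v -2.144 4.044 2.576
v -2.507 2.984 3.031
v -3.133 3.676 0.929
v -3.496 2.616 1.384
v -3.75 3.84 2.425
v -1.89 2.82 1.535
v -2.42 2.347 1.537
v -2.061 2.48 2.136
v -3.925 3.172 2.257
v -3.566 3.305 2.855
v -3.166 2.322 2.413
v -2.074 3.355 1.105
v -1.715 3.488 1.703
v -3.579 4.18 1.824
v -3.22 4.313 2.423
v -2.474 4.338 1.547
v -2.708 4.071 2.852
v -1.778 3.561 2.407
v -1.962 4.096 1.977
v -2.537 4.411 2.252
v -2.921 3.448 3.119
v -1.991 2.939 2.675
v -2.522 2.465 2.677
v -3.096 2.78 2.952
v -2.239 3.546 2.948
v -3.649 3.721 1.285
v -2.719 3.212 0.841
v -2.544 3.88 1.008
v -3.118 4.195 1.283
v -3.862 3.099 1.553
v -2.932 2.589 1.108
v -3.103 2.249 1.708
v -3.678 2.564 1.983
v -3.401 3.114 1.012
v 2.332 3.078 -0.878
v 2.807 2.716 -1.106
v 3.304 2.639 0.049
v 2.828 3.002 0.278
v 2.91 2.98 -1.133
v 3.407 2.903 0.022
v 2.899 3.263 -1.109
v 3.396 3.187 0.046
v 2.775 3.51 -1.04
v 3.272 3.434 0.116
v 2.564 3.672 -0.938
v 3.061 3.595 0.217
v 2.306 3.716 -0.824
v 2.803 3.639 0.331
v 2.054 3.633 -0.721
v 2.551 3.557 0.434
v 1.856 3.441 -0.649
v 2.353 3.364 0.506
v 1.753 3.177 -0.622
v 2.25 3.1 0.533
v 1.764 2.893 -0.646
v 2.261 2.817 0.509
v 1.888 2.646 -0.716
v 2.385 2.57 0.44
v 2.099 2.485 -0.817
v 2.596 2.408 0.338
v 2.357 2.441 -0.931
v 2.854 2.364 0.224
v 2.609 2.523 -1.034
v 3.106 2.447 0.121
f 2 4 1
f 5 2 1
f 1 4 3
f 3 5 1
f 2 8 4
f 6 2 5
f 6 8 2
f 4 8 3
f 7 5 3
f 3 8 7
f 7 6 5
f 8 6 7
f 10 12 9
f 13 10 9
f 9 12 11
f 11 13 9
f 10 16 12
f 14 10 13
f 14 16 10
f 12 16 11
f 15 13 11
f 11 16 15
f 15 14 13
f 16 14 15
f 17 54 33
f 54 28 57
f 33 57 22
f 54 57 33
f 17 33 29
f 33 22 34
f 29 34 18
f 33 34 29
f 17 29 38
f 29 18 39
f 38 39 24
f 29 39 38
f 17 38 50
f 38 24 53
f 50 53 27
f 38 53 50
f 17 50 54
f 50 27 58
f 54 58 28
f 50 58 54
f 18 34 45
f 34 22 48
f 45 48 26
f 34 48 45
f 22 57 35
f 57 28 56
f 35 56 21
f 57 56 35
f 28 58 55
f 58 27 51
f 55 51 19
f 58 51 55
f 27 53 52
f 53 24 40
f 52 40 23
f 53 40 52
f 24 39 44
f 39 18 41
f 44 41 25
f 39 41 44
f 20 46 32
f 46 26 47
f 32 47 21
f 46 47 32
f 20 32 30
f 32 21 31
f 30 31 19
f 32 31 30
f 20 30 37
f 30 19 36
f 37 36 23
f 30 36 37
f 20 37 42
f 37 23 43
f 42 43 25
f 37 43 42
f 20 42 46
f 42 25 49
f 46 49 26
f 42 49 46
f 21 47 35
f 47 26 48
f 35 48 22
f 47 48 35
f 19 31 55
f 31 21 56
f 55 56 28
f 31 56 55
f 23 36 52
f 36 19 51
f 52 51 27
f 36 51 52
f 25 43 44
f 43 23 40
f 44 40 24
f 43 40 44
f 26 49 45
f 49 25 41
f 45 41 18
f 49 41 45
f 60 59 63
f 60 63 61
f 61 63 64
f 61 64 62
f 63 59 65
f 63 65 64
f 64 65 66
f 64 66 62
f 65 59 67
f 65 67 66
f 66 67 68
f 66 68 62
f 67 59 69
f 67 69 68
f 68 69 70
f 68 70 62
f 69 59 71
f 69 71 70
f 70 71 72
f 70 72 62
f 71 59 73
f 71 73 72
f 72 73 74
f 72 74 62
f 73 59 75
f 73 75 74
f 74 75 76
f 74 76 62
f 75 59 77
f 75 77 76
f 76 77 78
f 76 78 62
f 77 59 79
f 77 79 78
f 78 79 80
f 78 80 62
f 79 59 81
f 79 81 80
f 80 81 82
f 80 82 62
f 81 59 83
f 81 83 82
f 82 83 84
f 82 84 62
f 83 59 85
f 83 85 84
f 84 85 86
f 84 86 62
f 85 59 87
f 85 87 86
f 86 87 88
f 86 88 62
f 87 59 60
f 87 60 88
f 88 60 61
f 88 61 62



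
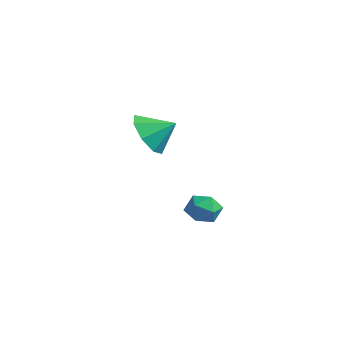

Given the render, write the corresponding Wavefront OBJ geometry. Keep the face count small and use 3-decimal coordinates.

v 0.182 0.344 -4.012
v 0.744 0.425 -3.594
v 0.096 -0.745 -3.686
v 0.658 -0.664 -3.268
v 0.052 -0.341 -3.11
v 0.105 0.332 -3.312
v 0.735 -0.652 -3.968
v 0.788 0.021 -4.17
v 1.085 -0.191 -3.567
v 0.663 0.001 -3.037
v 0.177 -0.321 -4.243
v -0.245 -0.129 -3.713
v -3.891 0.283 -1.578
v -3.442 0.578 -2.445
v -3.249 1.057 -0.982
v -4.086 0.99 -2.287
v -4.616 0.988 -1.713
v -4.721 0.572 -1.061
v -4.34 -0.013 -0.711
v -3.696 -0.425 -0.87
v -3.167 -0.422 -1.443
v -3.061 -0.007 -2.096
f 1 12 6
f 1 6 2
f 1 2 8
f 1 8 11
f 1 11 12
f 2 6 10
f 6 12 5
f 12 11 3
f 11 8 7
f 8 2 9
f 4 10 5
f 4 5 3
f 4 3 7
f 4 7 9
f 4 9 10
f 5 10 6
f 3 5 12
f 7 3 11
f 9 7 8
f 10 9 2
f 14 13 16
f 14 16 15
f 16 13 17
f 16 17 15
f 17 13 18
f 17 18 15
f 18 13 19
f 18 19 15
f 19 13 20
f 19 20 15
f 20 13 21
f 20 21 15
f 21 13 22
f 21 22 15
f 22 13 14
f 22 14 15



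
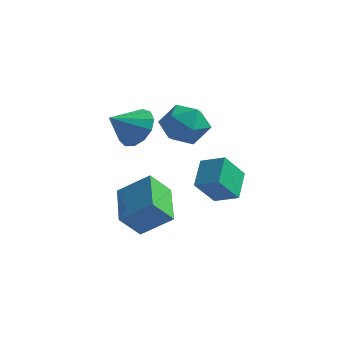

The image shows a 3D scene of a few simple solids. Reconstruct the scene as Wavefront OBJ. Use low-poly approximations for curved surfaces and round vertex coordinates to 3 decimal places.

v 1.816 -1.328 -1.417
v 1.499 -0.184 -0.638
v 2.234 -0.435 -2.56
v 1.917 0.71 -1.781
v 2.863 -1.31 -1.019
v 2.546 -0.165 -0.24
v 3.281 -0.416 -2.162
v 2.964 0.728 -1.383
v 0.017 -2.605 1.762
v 0.438 -2.237 2.555
v -0.577 -3.595 2.538
v -0.045 -1.985 2.506
v -0.508 -1.931 2.221
v -0.805 -2.09 1.79
v -0.84 -2.413 1.351
v -0.604 -2.797 1.042
v -0.17 -3.121 0.962
v 0.323 -3.28 1.136
v 0.719 -3.225 1.509
v 0.892 -2.974 1.962
v 0.787 -2.605 2.352
v 0.811 0.952 0.306
v 1.607 0.523 0.94
v -0.387 -0.123 1.08
v 0.409 -0.552 1.714
v 0.081 0.491 1.869
v 0.822 1.155 1.391
v 0.398 -0.755 0.629
v 1.139 -0.091 0.151
v 1.351 -0.532 1.14
v 1.155 0.238 1.906
v 0.065 0.162 0.114
v -0.131 0.932 0.88
v 0.208 -2.677 -3.876
v -0.318 -3.398 -2.89
v -0.794 -1.05 -3.222
v -1.32 -1.771 -2.236
v 1.46 -2.289 -2.924
v 0.934 -3.01 -1.938
v 0.458 -0.662 -2.27
v -0.068 -1.383 -1.284
f 2 4 1
f 5 2 1
f 1 4 3
f 3 5 1
f 2 8 4
f 6 2 5
f 6 8 2
f 4 8 3
f 7 5 3
f 3 8 7
f 7 6 5
f 8 6 7
f 10 9 12
f 10 12 11
f 12 9 13
f 12 13 11
f 13 9 14
f 13 14 11
f 14 9 15
f 14 15 11
f 15 9 16
f 15 16 11
f 16 9 17
f 16 17 11
f 17 9 18
f 17 18 11
f 18 9 19
f 18 19 11
f 19 9 20
f 19 20 11
f 20 9 21
f 20 21 11
f 21 9 10
f 21 10 11
f 22 33 27
f 22 27 23
f 22 23 29
f 22 29 32
f 22 32 33
f 23 27 31
f 27 33 26
f 33 32 24
f 32 29 28
f 29 23 30
f 25 31 26
f 25 26 24
f 25 24 28
f 25 28 30
f 25 30 31
f 26 31 27
f 24 26 33
f 28 24 32
f 30 28 29
f 31 30 23
f 35 37 34
f 38 35 34
f 34 37 36
f 36 38 34
f 35 41 37
f 39 35 38
f 39 41 35
f 37 41 36
f 40 38 36
f 36 41 40
f 40 39 38
f 41 39 40



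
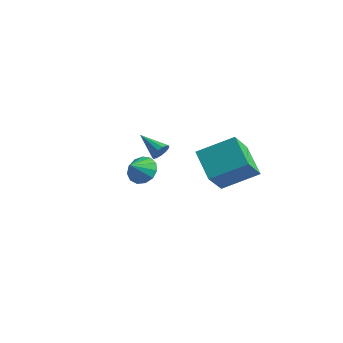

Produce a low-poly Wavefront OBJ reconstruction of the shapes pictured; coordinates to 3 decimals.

v -2.345 -0.759 -1.695
v -1.815 -0.322 -1.195
v -2.415 -1.601 -0.885
v -2.257 -0.177 -1.082
v -2.727 -0.217 -1.163
v -3.076 -0.428 -1.414
v -3.193 -0.745 -1.753
v -3.041 -1.067 -2.074
v -2.668 -1.29 -2.275
v -2.192 -1.345 -2.291
v -1.765 -1.214 -2.118
v -1.522 -0.939 -1.811
v -1.541 -0.606 -1.466
v 3.119 -1.673 -0.077
v 3.341 -2.961 1.424
v 1.779 -0.902 0.785
v 2.001 -2.19 2.285
v 4.419 -0.41 0.815
v 4.641 -1.698 2.315
v 3.079 0.361 1.676
v 3.301 -0.927 3.177
v 1.303 -3.864 2.887
v 1.512 -3.676 3.324
v 0.017 -3.756 3.453
v 1.456 -3.445 3.153
v 1.352 -3.347 2.898
v 1.232 -3.413 2.639
v 1.135 -3.622 2.458
v 1.091 -3.909 2.414
v 1.115 -4.181 2.52
v 1.198 -4.353 2.742
v 1.315 -4.369 3.01
v 1.428 -4.226 3.239
v 1.501 -3.967 3.356
f 2 1 4
f 2 4 3
f 4 1 5
f 4 5 3
f 5 1 6
f 5 6 3
f 6 1 7
f 6 7 3
f 7 1 8
f 7 8 3
f 8 1 9
f 8 9 3
f 9 1 10
f 9 10 3
f 10 1 11
f 10 11 3
f 11 1 12
f 11 12 3
f 12 1 13
f 12 13 3
f 13 1 2
f 13 2 3
f 15 17 14
f 18 15 14
f 14 17 16
f 16 18 14
f 15 21 17
f 19 15 18
f 19 21 15
f 17 21 16
f 20 18 16
f 16 21 20
f 20 19 18
f 21 19 20
f 23 22 25
f 23 25 24
f 25 22 26
f 25 26 24
f 26 22 27
f 26 27 24
f 27 22 28
f 27 28 24
f 28 22 29
f 28 29 24
f 29 22 30
f 29 30 24
f 30 22 31
f 30 31 24
f 31 22 32
f 31 32 24
f 32 22 33
f 32 33 24
f 33 22 34
f 33 34 24
f 34 22 23
f 34 23 24



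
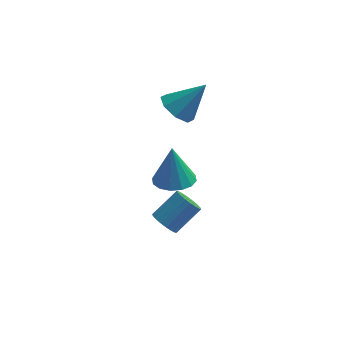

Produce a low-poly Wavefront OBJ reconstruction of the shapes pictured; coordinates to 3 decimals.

v -1.352 -2.281 0.389
v -0.855 -2.314 -0.103
v 0.168 -1.552 0.878
v -0.328 -1.519 1.371
v -0.997 -2.044 -0.165
v 0.027 -1.282 0.816
v -1.209 -1.821 -0.118
v -0.185 -1.058 0.863
v -1.449 -1.688 0.03
v -0.425 -0.926 1.011
v -1.67 -1.674 0.249
v -0.646 -0.911 1.23
v -1.828 -1.779 0.496
v -0.804 -1.017 1.477
v -1.892 -1.984 0.722
v -0.868 -1.222 1.703
v -1.848 -2.248 0.882
v -0.825 -1.486 1.863
v -1.707 -2.518 0.944
v -0.683 -1.756 1.925
v -1.495 -2.742 0.897
v -0.471 -1.979 1.878
v -1.255 -2.874 0.749
v -0.231 -2.112 1.73
v -1.034 -2.889 0.53
v -0.01 -2.126 1.511
v -0.876 -2.783 0.283
v 0.148 -2.021 1.264
v -0.812 -2.578 0.057
v 0.212 -1.816 1.038
v -1.103 3.59 3.118
v -0.538 4.147 2.509
v 0.183 3.91 4.602
v -1.067 4.56 2.877
v -1.617 4.404 3.387
v -1.865 3.772 3.739
v -1.667 3.032 3.727
v -1.138 2.62 3.358
v -0.589 2.775 2.849
v -0.34 3.408 2.497
v -1.2 2.936 -1.585
v -0.572 3.759 -1.681
v -1.32 3.264 0.465
v -1.07 3.955 -1.741
v -1.602 3.879 -1.76
v -2.027 3.549 -1.732
v -2.23 3.055 -1.664
v -2.158 2.529 -1.576
v -1.829 2.112 -1.49
v -1.331 1.916 -1.429
v -0.799 1.992 -1.41
v -0.374 2.322 -1.439
v -0.17 2.816 -1.506
v -0.243 3.342 -1.595
f 2 1 5
f 2 5 3
f 3 5 6
f 3 6 4
f 5 1 7
f 5 7 6
f 6 7 8
f 6 8 4
f 7 1 9
f 7 9 8
f 8 9 10
f 8 10 4
f 9 1 11
f 9 11 10
f 10 11 12
f 10 12 4
f 11 1 13
f 11 13 12
f 12 13 14
f 12 14 4
f 13 1 15
f 13 15 14
f 14 15 16
f 14 16 4
f 15 1 17
f 15 17 16
f 16 17 18
f 16 18 4
f 17 1 19
f 17 19 18
f 18 19 20
f 18 20 4
f 19 1 21
f 19 21 20
f 20 21 22
f 20 22 4
f 21 1 23
f 21 23 22
f 22 23 24
f 22 24 4
f 23 1 25
f 23 25 24
f 24 25 26
f 24 26 4
f 25 1 27
f 25 27 26
f 26 27 28
f 26 28 4
f 27 1 29
f 27 29 28
f 28 29 30
f 28 30 4
f 29 1 2
f 29 2 30
f 30 2 3
f 30 3 4
f 32 31 34
f 32 34 33
f 34 31 35
f 34 35 33
f 35 31 36
f 35 36 33
f 36 31 37
f 36 37 33
f 37 31 38
f 37 38 33
f 38 31 39
f 38 39 33
f 39 31 40
f 39 40 33
f 40 31 32
f 40 32 33
f 42 41 44
f 42 44 43
f 44 41 45
f 44 45 43
f 45 41 46
f 45 46 43
f 46 41 47
f 46 47 43
f 47 41 48
f 47 48 43
f 48 41 49
f 48 49 43
f 49 41 50
f 49 50 43
f 50 41 51
f 50 51 43
f 51 41 52
f 51 52 43
f 52 41 53
f 52 53 43
f 53 41 54
f 53 54 43
f 54 41 42
f 54 42 43



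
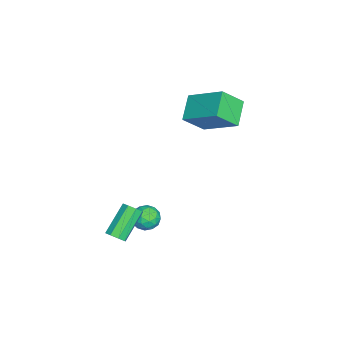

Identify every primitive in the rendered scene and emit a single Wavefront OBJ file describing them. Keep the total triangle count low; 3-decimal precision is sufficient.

v -1.116 1.519 2.51
v -2.345 1.602 3.274
v -0.346 3.187 3.567
v -1.575 3.271 4.331
v -0.545 0.609 3.529
v -1.774 0.693 4.293
v 0.225 2.278 4.586
v -1.004 2.361 5.35
v 4.33 -1.624 -1.008
v 4.628 -1.786 -0.614
v 3.449 -1.198 0.522
v 3.15 -1.036 0.128
v 4.71 -1.412 -0.723
v 3.53 -0.824 0.413
v 4.569 -1.162 -0.999
v 3.389 -0.574 0.137
v 4.288 -1.183 -1.28
v 3.108 -0.595 -0.144
v 4.031 -1.462 -1.402
v 2.852 -0.874 -0.266
v 3.95 -1.836 -1.293
v 2.77 -1.248 -0.157
v 4.091 -2.086 -1.017
v 2.911 -1.498 0.119
v 4.372 -2.065 -0.736
v 3.192 -1.477 0.4
v 1.816 -0.018 -1.691
v 2.332 -0.148 -1.198
v 1.688 -1.172 -1.862
v 2.204 -1.302 -1.369
v 1.563 -1.034 -1.16
v 1.642 -0.321 -1.055
v 2.378 -0.999 -2.005
v 2.457 -0.286 -1.9
v 2.679 -0.754 -1.392
v 2.176 -0.776 -0.87
v 1.844 -0.544 -2.19
v 1.341 -0.566 -1.668
v 2.085 0.019 -1.43
v 1.935 -1.339 -1.63
v 1.558 -1.181 -1.508
v 1.862 -1.257 -1.218
v 1.679 -0.083 -1.346
v 1.983 -0.159 -1.056
v 1.531 -0.68 -1.034
v 2.037 -1.161 -2.004
v 2.341 -1.237 -1.714
v 2.158 -0.063 -1.842
v 2.462 -0.139 -1.552
v 2.489 -0.64 -2.026
v 2.593 -0.414 -1.254
v 2.518 -1.093 -1.354
v 2.62 -0.915 -1.728
v 2.666 -0.495 -1.666
v 2.297 -0.427 -0.947
v 2.222 -1.105 -1.047
v 1.845 -0.948 -0.925
v 1.891 -0.528 -0.863
v 2.501 -0.783 -1.061
v 1.798 -0.215 -2.013
v 1.723 -0.893 -2.113
v 2.129 -0.792 -2.197
v 2.175 -0.372 -2.135
v 1.502 -0.227 -1.706
v 1.427 -0.906 -1.806
v 1.354 -0.825 -1.394
v 1.4 -0.405 -1.332
v 1.519 -0.537 -1.999
f 2 4 1
f 5 2 1
f 1 4 3
f 3 5 1
f 2 8 4
f 6 2 5
f 6 8 2
f 4 8 3
f 7 5 3
f 3 8 7
f 7 6 5
f 8 6 7
f 10 9 13
f 10 13 11
f 11 13 14
f 11 14 12
f 13 9 15
f 13 15 14
f 14 15 16
f 14 16 12
f 15 9 17
f 15 17 16
f 16 17 18
f 16 18 12
f 17 9 19
f 17 19 18
f 18 19 20
f 18 20 12
f 19 9 21
f 19 21 20
f 20 21 22
f 20 22 12
f 21 9 23
f 21 23 22
f 22 23 24
f 22 24 12
f 23 9 25
f 23 25 24
f 24 25 26
f 24 26 12
f 25 9 10
f 25 10 26
f 26 10 11
f 26 11 12
f 27 64 43
f 64 38 67
f 43 67 32
f 64 67 43
f 27 43 39
f 43 32 44
f 39 44 28
f 43 44 39
f 27 39 48
f 39 28 49
f 48 49 34
f 39 49 48
f 27 48 60
f 48 34 63
f 60 63 37
f 48 63 60
f 27 60 64
f 60 37 68
f 64 68 38
f 60 68 64
f 28 44 55
f 44 32 58
f 55 58 36
f 44 58 55
f 32 67 45
f 67 38 66
f 45 66 31
f 67 66 45
f 38 68 65
f 68 37 61
f 65 61 29
f 68 61 65
f 37 63 62
f 63 34 50
f 62 50 33
f 63 50 62
f 34 49 54
f 49 28 51
f 54 51 35
f 49 51 54
f 30 56 42
f 56 36 57
f 42 57 31
f 56 57 42
f 30 42 40
f 42 31 41
f 40 41 29
f 42 41 40
f 30 40 47
f 40 29 46
f 47 46 33
f 40 46 47
f 30 47 52
f 47 33 53
f 52 53 35
f 47 53 52
f 30 52 56
f 52 35 59
f 56 59 36
f 52 59 56
f 31 57 45
f 57 36 58
f 45 58 32
f 57 58 45
f 29 41 65
f 41 31 66
f 65 66 38
f 41 66 65
f 33 46 62
f 46 29 61
f 62 61 37
f 46 61 62
f 35 53 54
f 53 33 50
f 54 50 34
f 53 50 54
f 36 59 55
f 59 35 51
f 55 51 28
f 59 51 55



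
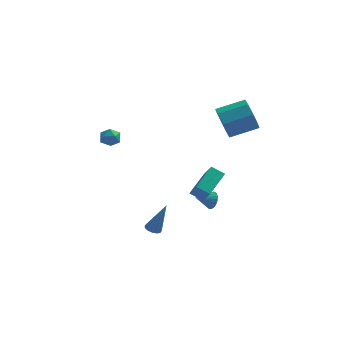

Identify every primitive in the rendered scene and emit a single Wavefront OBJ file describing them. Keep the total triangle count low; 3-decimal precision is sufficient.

v 2.539 0.568 -3.128
v 2.883 0.416 -2.611
v 1.621 0.112 -2.652
v 2.801 0.644 -2.549
v 2.68 0.86 -2.576
v 2.537 1.032 -2.687
v 2.394 1.134 -2.866
v 2.273 1.149 -3.084
v 2.193 1.076 -3.308
v 2.165 0.925 -3.506
v 2.194 0.72 -3.646
v 2.276 0.492 -3.707
v 2.398 0.276 -3.68
v 2.541 0.104 -3.569
v 2.684 0.003 -3.391
v 2.804 -0.012 -3.173
v 2.885 0.061 -2.948
v 2.912 0.211 -2.75
v -3.914 1.663 0.948
v -3.599 1.88 1.54
v -3.481 0.62 1.1
v -3.166 0.837 1.692
v -3.868 0.78 1.667
v -4.135 1.425 1.573
v -2.945 1.075 1.067
v -3.212 1.72 0.973
v -3 1.517 1.613
v -3.57 1.334 1.984
v -3.51 1.166 0.656
v -4.08 0.983 1.027
v 2.314 -1.864 -1.513
v 1.516 -1.731 -1.075
v 2.979 -0.358 -0.761
v 2.182 -0.225 -0.322
v 2.798 -2.635 -0.398
v 2.001 -2.502 0.041
v 3.464 -1.129 0.355
v 2.666 -0.996 0.793
v 3.033 1.047 3.208
v 3.493 0.649 2.303
v 5.148 1.236 2.887
v 4.687 1.633 3.792
v 3.244 1.441 2.214
v 4.899 2.027 2.798
v 2.871 2.001 2.707
v 4.526 2.588 3.291
v 2.593 2.002 3.493
v 4.248 2.589 4.077
v 2.572 1.444 4.113
v 4.227 2.031 4.697
v 2.821 0.653 4.202
v 4.476 1.239 4.786
v 3.194 0.092 3.709
v 4.849 0.679 4.293
v 3.472 0.091 2.923
v 5.127 0.678 3.507
v -0.667 -1.244 -4.673
v -0.212 -1.472 -4.823
v 0.087 -1.016 -2.727
v -0.179 -1.179 -4.87
v -0.301 -0.907 -4.855
v -0.539 -0.741 -4.782
v -0.818 -0.736 -4.674
v -1.049 -0.892 -4.567
v -1.158 -1.16 -4.493
v -1.112 -1.454 -4.476
v -0.925 -1.682 -4.522
v -0.655 -1.771 -4.616
v -0.39 -1.693 -4.728
f 2 1 4
f 2 4 3
f 4 1 5
f 4 5 3
f 5 1 6
f 5 6 3
f 6 1 7
f 6 7 3
f 7 1 8
f 7 8 3
f 8 1 9
f 8 9 3
f 9 1 10
f 9 10 3
f 10 1 11
f 10 11 3
f 11 1 12
f 11 12 3
f 12 1 13
f 12 13 3
f 13 1 14
f 13 14 3
f 14 1 15
f 14 15 3
f 15 1 16
f 15 16 3
f 16 1 17
f 16 17 3
f 17 1 18
f 17 18 3
f 18 1 2
f 18 2 3
f 19 30 24
f 19 24 20
f 19 20 26
f 19 26 29
f 19 29 30
f 20 24 28
f 24 30 23
f 30 29 21
f 29 26 25
f 26 20 27
f 22 28 23
f 22 23 21
f 22 21 25
f 22 25 27
f 22 27 28
f 23 28 24
f 21 23 30
f 25 21 29
f 27 25 26
f 28 27 20
f 32 34 31
f 35 32 31
f 31 34 33
f 33 35 31
f 32 38 34
f 36 32 35
f 36 38 32
f 34 38 33
f 37 35 33
f 33 38 37
f 37 36 35
f 38 36 37
f 40 39 43
f 40 43 41
f 41 43 44
f 41 44 42
f 43 39 45
f 43 45 44
f 44 45 46
f 44 46 42
f 45 39 47
f 45 47 46
f 46 47 48
f 46 48 42
f 47 39 49
f 47 49 48
f 48 49 50
f 48 50 42
f 49 39 51
f 49 51 50
f 50 51 52
f 50 52 42
f 51 39 53
f 51 53 52
f 52 53 54
f 52 54 42
f 53 39 55
f 53 55 54
f 54 55 56
f 54 56 42
f 55 39 40
f 55 40 56
f 56 40 41
f 56 41 42
f 58 57 60
f 58 60 59
f 60 57 61
f 60 61 59
f 61 57 62
f 61 62 59
f 62 57 63
f 62 63 59
f 63 57 64
f 63 64 59
f 64 57 65
f 64 65 59
f 65 57 66
f 65 66 59
f 66 57 67
f 66 67 59
f 67 57 68
f 67 68 59
f 68 57 69
f 68 69 59
f 69 57 58
f 69 58 59



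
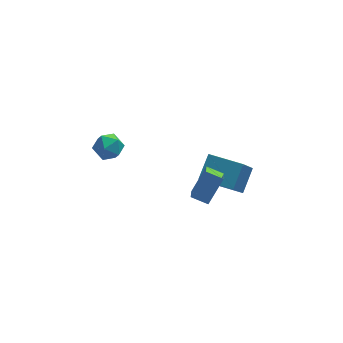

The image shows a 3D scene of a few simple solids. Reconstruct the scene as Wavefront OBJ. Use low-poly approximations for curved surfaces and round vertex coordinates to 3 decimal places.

v 3.574 -0.244 -3.636
v 4.227 0.734 -2.721
v 2.052 0.772 -3.634
v 2.705 1.749 -2.718
v 4.275 0.811 -5.262
v 4.928 1.788 -4.346
v 2.753 1.826 -5.259
v 3.406 2.804 -4.344
v 1.484 -0.553 -3.069
v 1.323 -1.322 -2.629
v 2.297 0.017 -1.777
v 2.136 -0.752 -1.337
v 2.264 -0.908 -3.403
v 2.103 -1.677 -2.963
v 3.077 -0.338 -2.111
v 2.916 -1.107 -1.671
v -3.082 0.338 0.306
v -2.595 0.624 0.901
v -2.025 0.176 -0.481
v -1.538 0.462 0.114
v -1.905 -0.266 0.199
v -2.558 -0.166 0.686
v -2.062 0.966 -0.266
v -2.715 1.066 0.221
v -1.965 1.013 0.547
v -1.867 0.251 0.835
v -2.753 0.549 -0.415
v -2.655 -0.213 -0.127
f 2 4 1
f 5 2 1
f 1 4 3
f 3 5 1
f 2 8 4
f 6 2 5
f 6 8 2
f 4 8 3
f 7 5 3
f 3 8 7
f 7 6 5
f 8 6 7
f 10 12 9
f 13 10 9
f 9 12 11
f 11 13 9
f 10 16 12
f 14 10 13
f 14 16 10
f 12 16 11
f 15 13 11
f 11 16 15
f 15 14 13
f 16 14 15
f 17 28 22
f 17 22 18
f 17 18 24
f 17 24 27
f 17 27 28
f 18 22 26
f 22 28 21
f 28 27 19
f 27 24 23
f 24 18 25
f 20 26 21
f 20 21 19
f 20 19 23
f 20 23 25
f 20 25 26
f 21 26 22
f 19 21 28
f 23 19 27
f 25 23 24
f 26 25 18



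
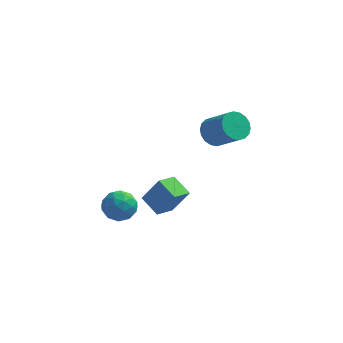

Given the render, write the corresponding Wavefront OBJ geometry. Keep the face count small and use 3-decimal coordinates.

v -0.662 -1.408 -3.918
v -1.285 -2.427 -3.516
v -1.591 -0.619 -3.36
v -2.214 -1.638 -2.958
v 0.234 -1.382 -2.462
v -0.389 -2.401 -2.06
v -0.695 -0.593 -1.904
v -1.318 -1.612 -1.502
v 1.499 -1.671 2.641
v 2.13 -1.619 2.03
v 3.313 -2.377 3.188
v 2.681 -2.429 3.799
v 2.164 -1.278 2.219
v 3.346 -2.036 3.377
v 2.065 -1.015 2.492
v 3.248 -1.772 3.65
v 1.855 -0.881 2.794
v 3.037 -1.639 3.952
v 1.574 -0.904 3.066
v 2.756 -1.662 4.224
v 1.278 -1.079 3.254
v 2.46 -1.837 4.412
v 1.026 -1.372 3.32
v 2.208 -2.129 4.478
v 0.867 -1.723 3.252
v 2.05 -2.481 4.41
v 0.834 -2.064 3.063
v 2.016 -2.822 4.221
v 0.932 -2.328 2.79
v 2.115 -3.085 3.948
v 1.143 -2.461 2.488
v 2.325 -3.219 3.646
v 1.424 -2.438 2.216
v 2.606 -3.196 3.374
v 1.72 -2.263 2.028
v 2.902 -3.021 3.186
v 1.972 -1.971 1.962
v 3.154 -2.728 3.12
v -3.021 -2.489 -2.997
v -2.21 -2.906 -2.616
v -3.93 -3.554 -2.224
v -3.119 -3.971 -1.843
v -3.394 -3.067 -1.553
v -2.832 -2.409 -2.03
v -3.308 -4.051 -2.81
v -2.746 -3.393 -3.287
v -2.387 -3.871 -2.5
v -2.44 -3.262 -1.723
v -3.7 -3.198 -3.117
v -3.753 -2.589 -2.34
v -2.536 -2.604 -2.874
v -3.604 -3.856 -1.966
v -3.766 -3.325 -1.795
v -3.289 -3.569 -1.571
v -2.901 -2.312 -2.53
v -2.424 -2.556 -2.306
v -3.12 -2.651 -1.681
v -3.716 -3.904 -2.534
v -3.239 -4.148 -2.31
v -2.851 -2.891 -3.269
v -2.374 -3.135 -3.045
v -3.02 -3.809 -3.159
v -2.163 -3.416 -2.582
v -2.697 -4.042 -2.128
v -2.809 -4.09 -2.696
v -2.478 -3.703 -2.977
v -2.194 -3.058 -2.125
v -2.728 -3.684 -1.671
v -2.89 -3.153 -1.501
v -2.56 -2.766 -1.781
v -2.298 -3.626 -2.057
v -3.412 -2.776 -3.169
v -3.946 -3.402 -2.715
v -3.58 -3.694 -3.059
v -3.25 -3.307 -3.339
v -3.443 -2.418 -2.712
v -3.977 -3.044 -2.258
v -3.662 -2.757 -1.863
v -3.331 -2.37 -2.144
v -3.842 -2.834 -2.783
f 2 4 1
f 5 2 1
f 1 4 3
f 3 5 1
f 2 8 4
f 6 2 5
f 6 8 2
f 4 8 3
f 7 5 3
f 3 8 7
f 7 6 5
f 8 6 7
f 10 9 13
f 10 13 11
f 11 13 14
f 11 14 12
f 13 9 15
f 13 15 14
f 14 15 16
f 14 16 12
f 15 9 17
f 15 17 16
f 16 17 18
f 16 18 12
f 17 9 19
f 17 19 18
f 18 19 20
f 18 20 12
f 19 9 21
f 19 21 20
f 20 21 22
f 20 22 12
f 21 9 23
f 21 23 22
f 22 23 24
f 22 24 12
f 23 9 25
f 23 25 24
f 24 25 26
f 24 26 12
f 25 9 27
f 25 27 26
f 26 27 28
f 26 28 12
f 27 9 29
f 27 29 28
f 28 29 30
f 28 30 12
f 29 9 31
f 29 31 30
f 30 31 32
f 30 32 12
f 31 9 33
f 31 33 32
f 32 33 34
f 32 34 12
f 33 9 35
f 33 35 34
f 34 35 36
f 34 36 12
f 35 9 37
f 35 37 36
f 36 37 38
f 36 38 12
f 37 9 10
f 37 10 38
f 38 10 11
f 38 11 12
f 39 76 55
f 76 50 79
f 55 79 44
f 76 79 55
f 39 55 51
f 55 44 56
f 51 56 40
f 55 56 51
f 39 51 60
f 51 40 61
f 60 61 46
f 51 61 60
f 39 60 72
f 60 46 75
f 72 75 49
f 60 75 72
f 39 72 76
f 72 49 80
f 76 80 50
f 72 80 76
f 40 56 67
f 56 44 70
f 67 70 48
f 56 70 67
f 44 79 57
f 79 50 78
f 57 78 43
f 79 78 57
f 50 80 77
f 80 49 73
f 77 73 41
f 80 73 77
f 49 75 74
f 75 46 62
f 74 62 45
f 75 62 74
f 46 61 66
f 61 40 63
f 66 63 47
f 61 63 66
f 42 68 54
f 68 48 69
f 54 69 43
f 68 69 54
f 42 54 52
f 54 43 53
f 52 53 41
f 54 53 52
f 42 52 59
f 52 41 58
f 59 58 45
f 52 58 59
f 42 59 64
f 59 45 65
f 64 65 47
f 59 65 64
f 42 64 68
f 64 47 71
f 68 71 48
f 64 71 68
f 43 69 57
f 69 48 70
f 57 70 44
f 69 70 57
f 41 53 77
f 53 43 78
f 77 78 50
f 53 78 77
f 45 58 74
f 58 41 73
f 74 73 49
f 58 73 74
f 47 65 66
f 65 45 62
f 66 62 46
f 65 62 66
f 48 71 67
f 71 47 63
f 67 63 40
f 71 63 67

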